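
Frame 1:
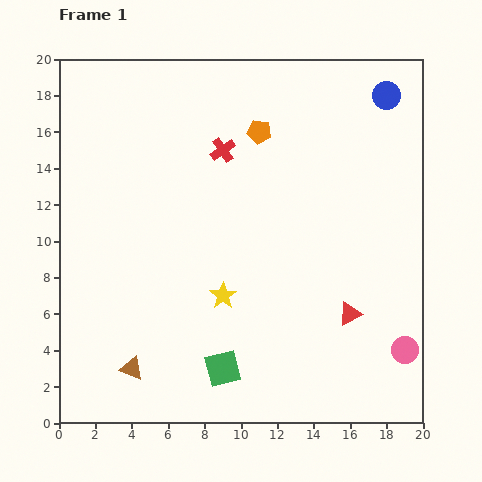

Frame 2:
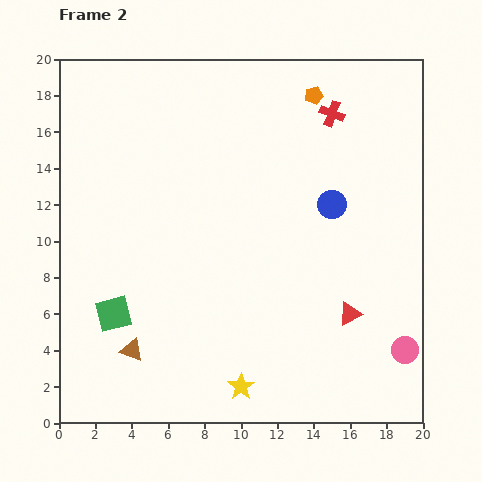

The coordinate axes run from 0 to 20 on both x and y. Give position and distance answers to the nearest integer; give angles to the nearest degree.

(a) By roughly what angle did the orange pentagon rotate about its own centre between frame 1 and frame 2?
23° counter-clockwise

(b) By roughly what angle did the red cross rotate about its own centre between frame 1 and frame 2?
36° counter-clockwise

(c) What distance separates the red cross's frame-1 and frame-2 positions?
6

The red cross moved from (9, 15) to (15, 17), a distance of √(6² + 2²) ≈ 6.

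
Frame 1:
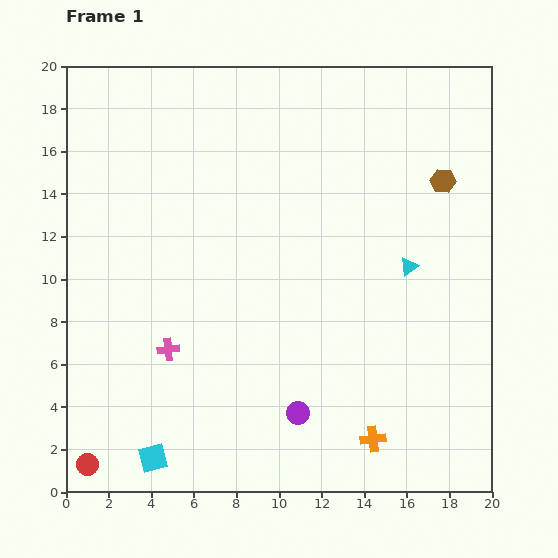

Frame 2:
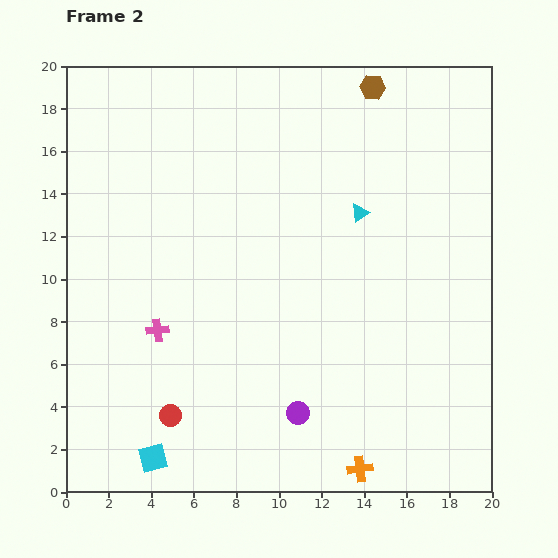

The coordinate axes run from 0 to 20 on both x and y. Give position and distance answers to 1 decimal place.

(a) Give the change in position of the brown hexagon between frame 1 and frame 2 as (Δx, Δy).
(-3.3, 4.4)

The brown hexagon was at (17.7, 14.6) in frame 1 and (14.4, 19.0) in frame 2.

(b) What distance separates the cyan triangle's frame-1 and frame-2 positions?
3.4

The cyan triangle moved from (16.1, 10.6) to (13.8, 13.1), a distance of √(2.3² + 2.5²) ≈ 3.4.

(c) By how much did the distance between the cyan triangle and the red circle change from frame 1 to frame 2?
-4.7

Distance in frame 1: 17.7. Distance in frame 2: 13.0.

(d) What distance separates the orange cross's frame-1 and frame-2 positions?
1.5

The orange cross moved from (14.4, 2.5) to (13.8, 1.1), a distance of √(0.6² + 1.4²) ≈ 1.5.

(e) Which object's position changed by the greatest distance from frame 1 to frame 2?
the brown hexagon

(moved 5.5; next 4.5)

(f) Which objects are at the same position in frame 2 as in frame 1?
the purple circle, the cyan square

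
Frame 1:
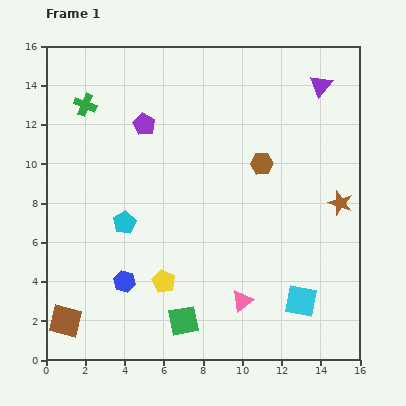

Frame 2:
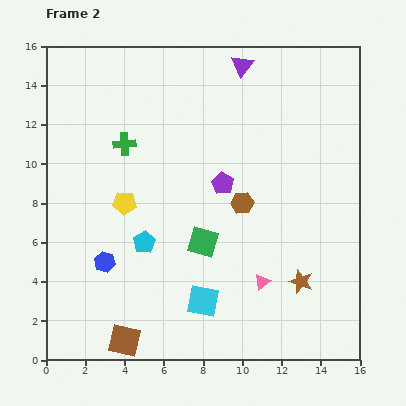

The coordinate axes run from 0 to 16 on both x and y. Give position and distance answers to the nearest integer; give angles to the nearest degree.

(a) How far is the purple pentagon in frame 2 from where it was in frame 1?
5

The purple pentagon moved from (5, 12) to (9, 9), a distance of √(4² + 3²) ≈ 5.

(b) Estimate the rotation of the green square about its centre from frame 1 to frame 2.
28° clockwise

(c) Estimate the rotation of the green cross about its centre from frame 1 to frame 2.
26° counter-clockwise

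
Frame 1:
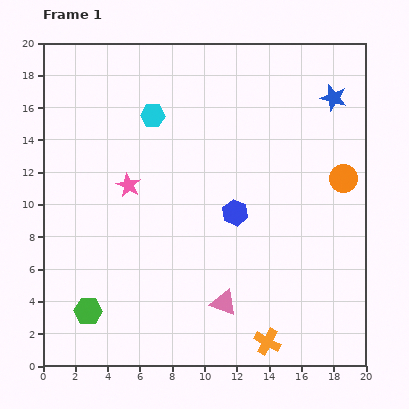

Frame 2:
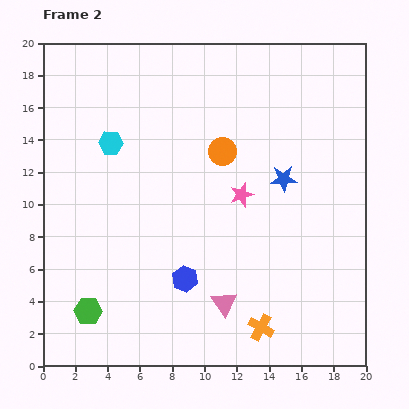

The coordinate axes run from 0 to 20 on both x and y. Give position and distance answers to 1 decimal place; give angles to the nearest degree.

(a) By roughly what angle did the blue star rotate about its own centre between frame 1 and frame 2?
18° counter-clockwise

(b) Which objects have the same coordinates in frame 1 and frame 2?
the pink triangle, the green hexagon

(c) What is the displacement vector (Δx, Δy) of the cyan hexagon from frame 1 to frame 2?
(-2.6, -1.7)

The cyan hexagon was at (6.8, 15.5) in frame 1 and (4.2, 13.8) in frame 2.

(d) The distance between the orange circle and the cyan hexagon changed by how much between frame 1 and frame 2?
-5.5

Distance in frame 1: 12.4. Distance in frame 2: 6.9.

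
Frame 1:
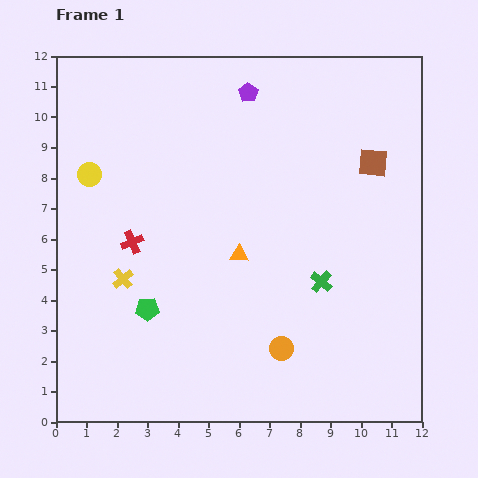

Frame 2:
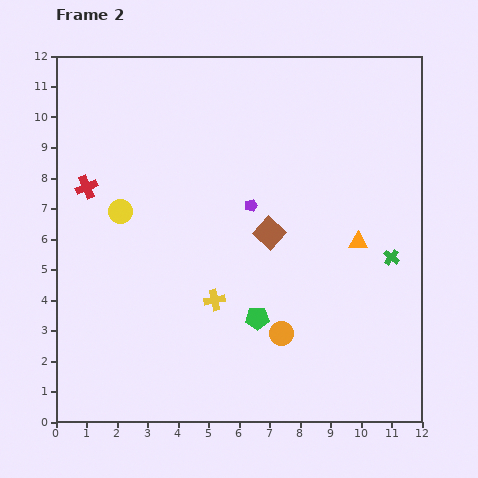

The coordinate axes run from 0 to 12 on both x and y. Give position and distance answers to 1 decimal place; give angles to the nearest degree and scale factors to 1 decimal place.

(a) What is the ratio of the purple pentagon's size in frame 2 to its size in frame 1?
0.6×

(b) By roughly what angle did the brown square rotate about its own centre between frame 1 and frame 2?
38° clockwise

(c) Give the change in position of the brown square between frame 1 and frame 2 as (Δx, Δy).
(-3.4, -2.3)

The brown square was at (10.4, 8.5) in frame 1 and (7.0, 6.2) in frame 2.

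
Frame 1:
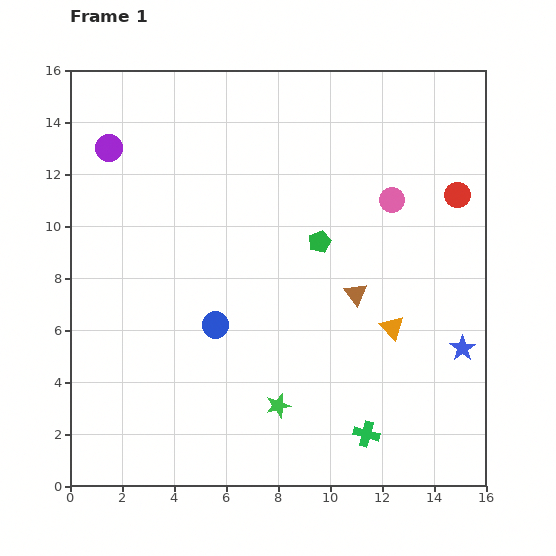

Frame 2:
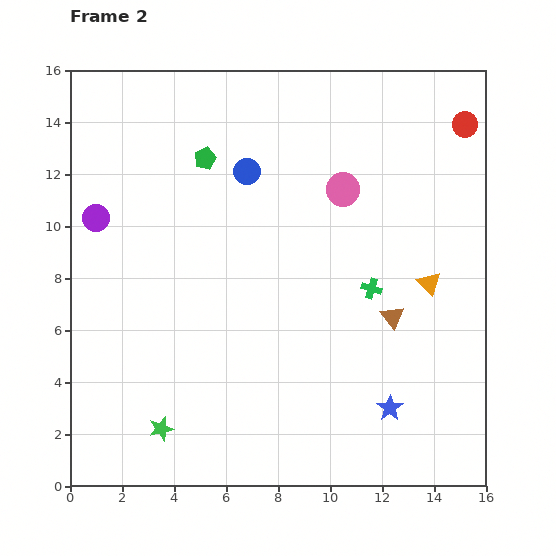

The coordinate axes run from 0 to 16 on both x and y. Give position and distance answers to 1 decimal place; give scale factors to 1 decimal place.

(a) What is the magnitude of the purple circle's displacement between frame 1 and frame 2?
2.7

The purple circle moved from (1.5, 13.0) to (1.0, 10.3), a distance of √(0.5² + 2.7²) ≈ 2.7.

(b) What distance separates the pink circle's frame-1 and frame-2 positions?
1.9

The pink circle moved from (12.4, 11.0) to (10.5, 11.4), a distance of √(1.9² + 0.4²) ≈ 1.9.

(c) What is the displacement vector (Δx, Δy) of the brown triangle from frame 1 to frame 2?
(1.4, -0.9)

The brown triangle was at (11.0, 7.4) in frame 1 and (12.4, 6.5) in frame 2.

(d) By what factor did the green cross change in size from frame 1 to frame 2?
0.8×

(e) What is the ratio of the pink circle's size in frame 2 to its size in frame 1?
1.4×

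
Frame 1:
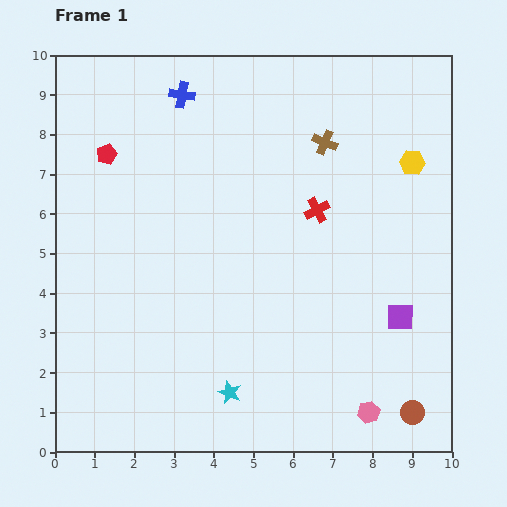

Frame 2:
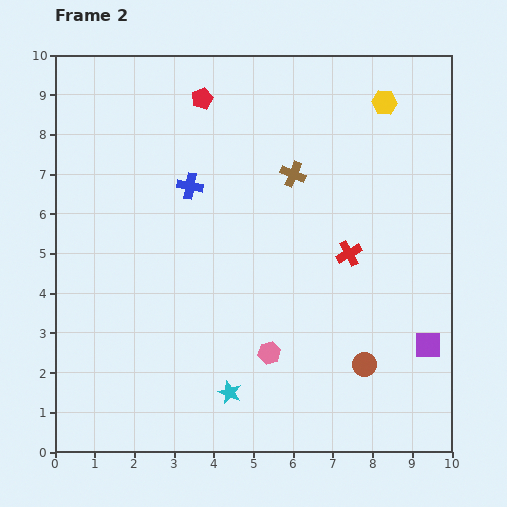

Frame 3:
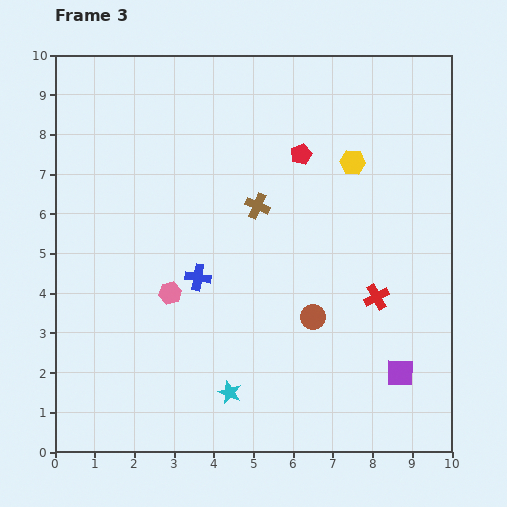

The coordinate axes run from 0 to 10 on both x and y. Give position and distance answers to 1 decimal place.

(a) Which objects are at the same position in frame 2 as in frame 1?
the cyan star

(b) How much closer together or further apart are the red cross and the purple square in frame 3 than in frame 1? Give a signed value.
-1.4

Distance in frame 1: 3.4. Distance in frame 3: 2.0.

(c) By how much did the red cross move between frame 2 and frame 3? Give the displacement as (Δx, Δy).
(0.7, -1.1)

The red cross was at (7.4, 5.0) in frame 2 and (8.1, 3.9) in frame 3.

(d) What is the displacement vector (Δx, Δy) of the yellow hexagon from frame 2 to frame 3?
(-0.8, -1.5)

The yellow hexagon was at (8.3, 8.8) in frame 2 and (7.5, 7.3) in frame 3.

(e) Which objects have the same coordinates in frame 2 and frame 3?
the cyan star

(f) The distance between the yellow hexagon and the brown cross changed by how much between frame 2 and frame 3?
-0.3

Distance in frame 2: 2.9. Distance in frame 3: 2.6.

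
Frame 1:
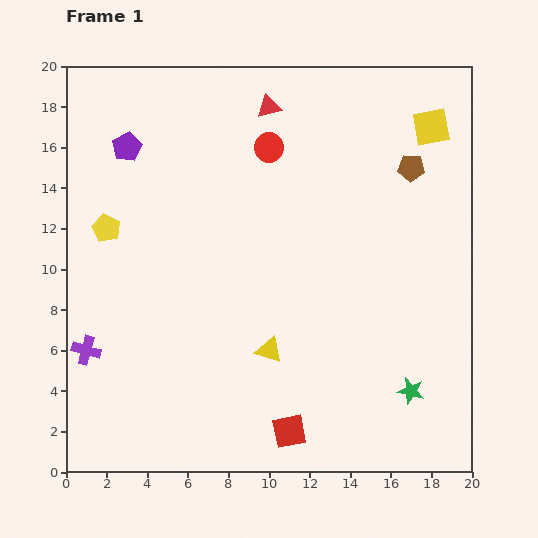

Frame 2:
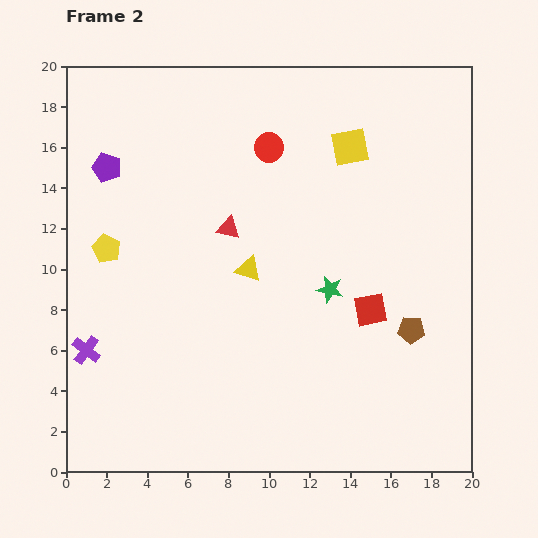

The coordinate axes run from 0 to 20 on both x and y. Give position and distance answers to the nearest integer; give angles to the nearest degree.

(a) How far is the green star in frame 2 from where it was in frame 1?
6

The green star moved from (17, 4) to (13, 9), a distance of √(4² + 5²) ≈ 6.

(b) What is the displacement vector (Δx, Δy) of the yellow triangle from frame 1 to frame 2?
(-1, 4)

The yellow triangle was at (10, 6) in frame 1 and (9, 10) in frame 2.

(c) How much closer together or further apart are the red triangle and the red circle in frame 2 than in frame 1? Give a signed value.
+2

Distance in frame 1: 2. Distance in frame 2: 4.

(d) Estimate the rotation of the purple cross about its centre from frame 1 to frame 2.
21° clockwise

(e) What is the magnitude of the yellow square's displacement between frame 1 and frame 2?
4

The yellow square moved from (18, 17) to (14, 16), a distance of √(4² + 1²) ≈ 4.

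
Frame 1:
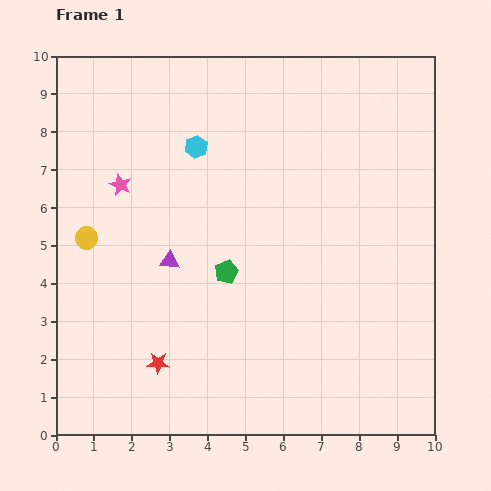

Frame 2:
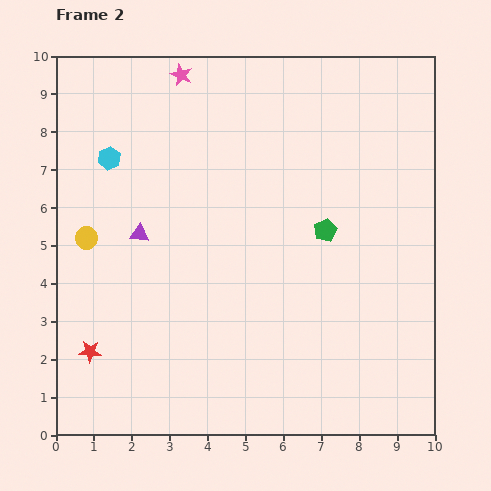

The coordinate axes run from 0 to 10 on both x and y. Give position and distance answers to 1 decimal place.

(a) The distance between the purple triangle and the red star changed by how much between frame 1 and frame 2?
+0.7

Distance in frame 1: 2.7. Distance in frame 2: 3.4.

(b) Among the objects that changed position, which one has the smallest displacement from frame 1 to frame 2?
the purple triangle

(moved 1.1)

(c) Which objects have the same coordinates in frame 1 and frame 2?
the yellow circle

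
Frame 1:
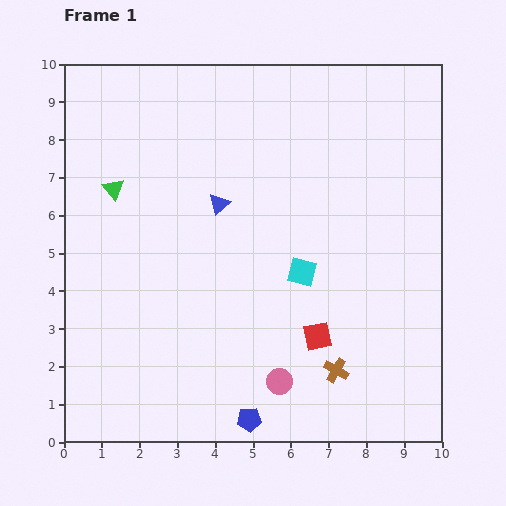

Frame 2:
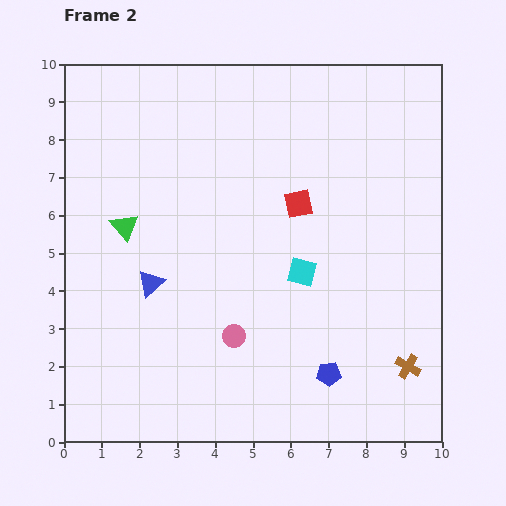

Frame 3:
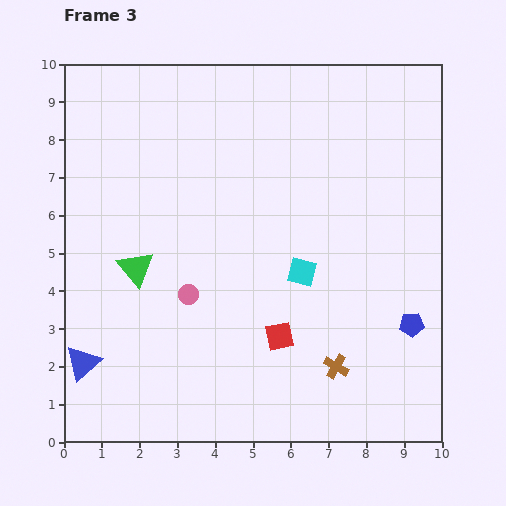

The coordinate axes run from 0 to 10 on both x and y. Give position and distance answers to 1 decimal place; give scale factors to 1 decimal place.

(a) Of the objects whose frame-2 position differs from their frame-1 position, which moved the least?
the green triangle

(moved 1.0)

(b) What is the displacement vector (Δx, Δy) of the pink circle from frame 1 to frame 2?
(-1.2, 1.2)

The pink circle was at (5.7, 1.6) in frame 1 and (4.5, 2.8) in frame 2.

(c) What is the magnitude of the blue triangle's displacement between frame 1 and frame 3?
5.5

The blue triangle moved from (4.1, 6.3) to (0.5, 2.1), a distance of √(3.6² + 4.2²) ≈ 5.5.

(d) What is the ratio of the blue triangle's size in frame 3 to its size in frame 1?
1.7×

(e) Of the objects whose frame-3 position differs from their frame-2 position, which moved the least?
the green triangle

(moved 1.1)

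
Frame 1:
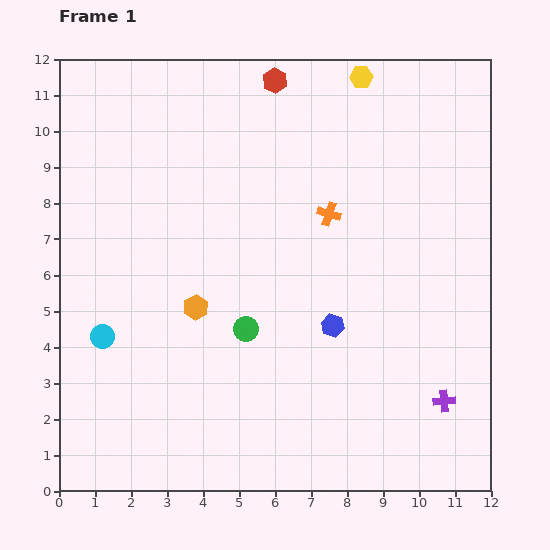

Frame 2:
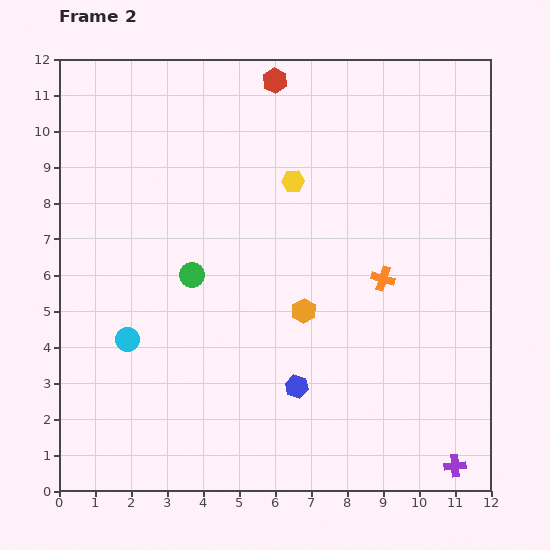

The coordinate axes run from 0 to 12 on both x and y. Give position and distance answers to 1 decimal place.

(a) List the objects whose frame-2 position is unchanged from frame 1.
the red hexagon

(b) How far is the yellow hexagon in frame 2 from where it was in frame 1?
3.5

The yellow hexagon moved from (8.4, 11.5) to (6.5, 8.6), a distance of √(1.9² + 2.9²) ≈ 3.5.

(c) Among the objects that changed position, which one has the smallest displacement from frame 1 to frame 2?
the cyan circle

(moved 0.7)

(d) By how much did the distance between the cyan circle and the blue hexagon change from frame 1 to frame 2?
-1.5

Distance in frame 1: 6.4. Distance in frame 2: 4.9.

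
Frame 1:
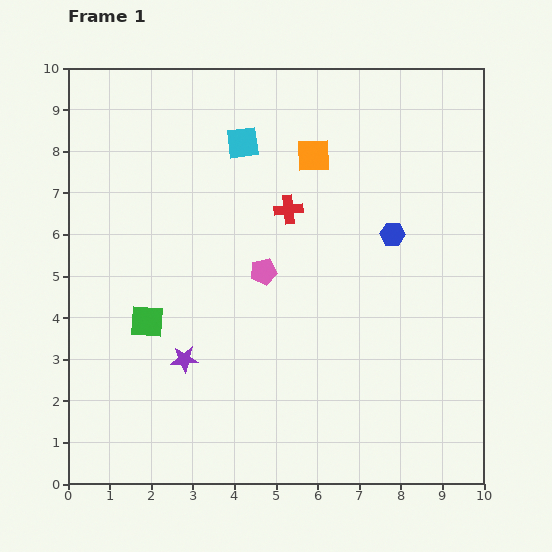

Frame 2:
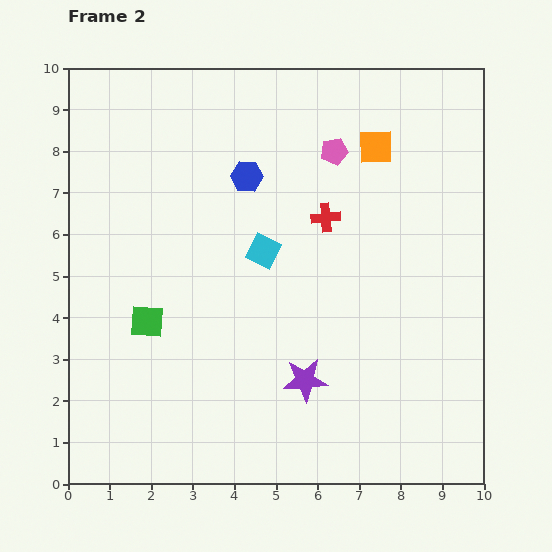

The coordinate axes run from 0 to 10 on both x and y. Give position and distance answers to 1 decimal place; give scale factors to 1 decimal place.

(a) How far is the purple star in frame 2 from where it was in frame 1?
2.9

The purple star moved from (2.8, 3.0) to (5.7, 2.5), a distance of √(2.9² + 0.5²) ≈ 2.9.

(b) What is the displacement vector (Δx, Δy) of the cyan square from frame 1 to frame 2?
(0.5, -2.6)

The cyan square was at (4.2, 8.2) in frame 1 and (4.7, 5.6) in frame 2.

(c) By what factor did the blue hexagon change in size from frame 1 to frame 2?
1.3×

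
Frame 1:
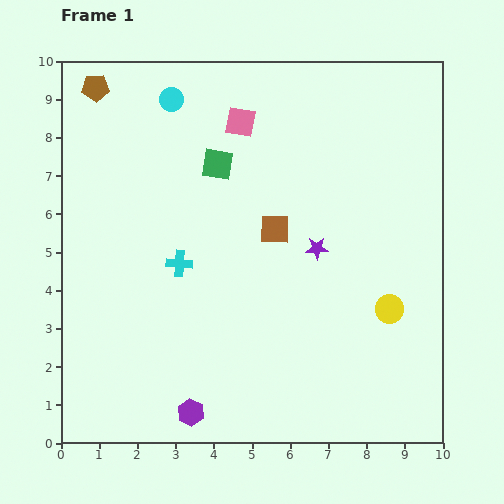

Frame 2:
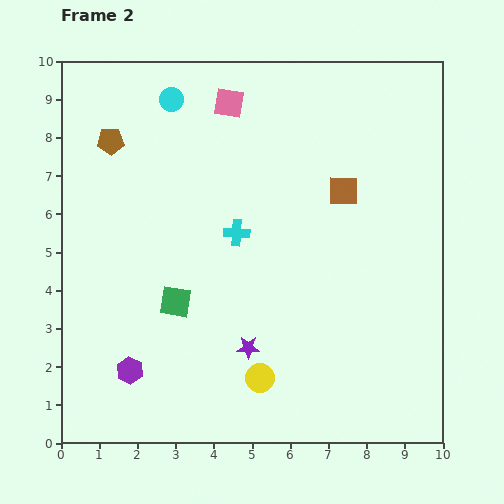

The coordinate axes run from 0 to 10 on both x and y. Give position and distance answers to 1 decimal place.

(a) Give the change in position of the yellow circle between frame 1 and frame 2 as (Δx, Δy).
(-3.4, -1.8)

The yellow circle was at (8.6, 3.5) in frame 1 and (5.2, 1.7) in frame 2.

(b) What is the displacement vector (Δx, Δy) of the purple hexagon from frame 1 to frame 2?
(-1.6, 1.1)

The purple hexagon was at (3.4, 0.8) in frame 1 and (1.8, 1.9) in frame 2.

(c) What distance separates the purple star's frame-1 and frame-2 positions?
3.2

The purple star moved from (6.7, 5.1) to (4.9, 2.5), a distance of √(1.8² + 2.6²) ≈ 3.2.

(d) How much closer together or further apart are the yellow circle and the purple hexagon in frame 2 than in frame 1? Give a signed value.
-2.5

Distance in frame 1: 5.9. Distance in frame 2: 3.4.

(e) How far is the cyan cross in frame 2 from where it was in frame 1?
1.7

The cyan cross moved from (3.1, 4.7) to (4.6, 5.5), a distance of √(1.5² + 0.8²) ≈ 1.7.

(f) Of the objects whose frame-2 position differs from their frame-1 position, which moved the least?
the pink square

(moved 0.6)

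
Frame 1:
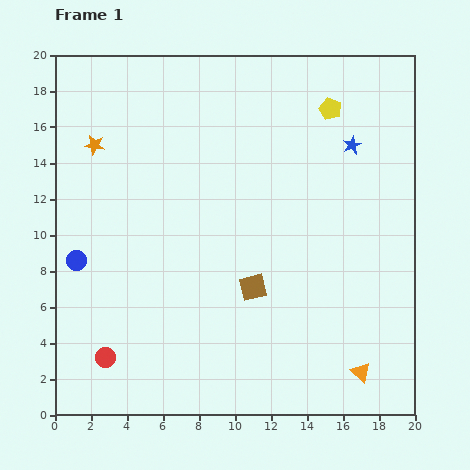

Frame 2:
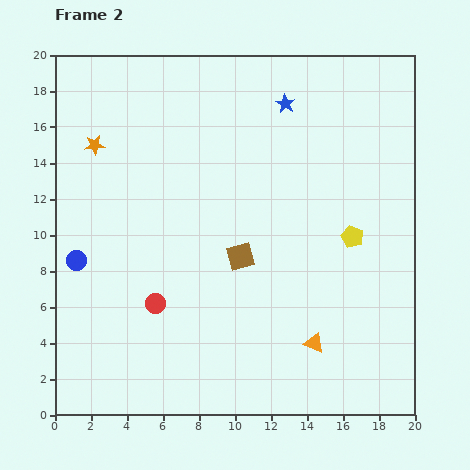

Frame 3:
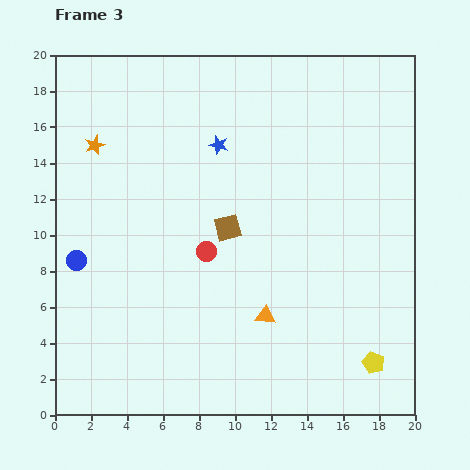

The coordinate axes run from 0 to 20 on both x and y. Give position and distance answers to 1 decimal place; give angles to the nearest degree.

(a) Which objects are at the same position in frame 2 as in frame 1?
the orange star, the blue circle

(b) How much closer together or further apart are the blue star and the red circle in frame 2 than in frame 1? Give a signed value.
-4.9

Distance in frame 1: 18.1. Distance in frame 2: 13.2.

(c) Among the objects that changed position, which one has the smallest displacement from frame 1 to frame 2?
the brown square

(moved 1.8)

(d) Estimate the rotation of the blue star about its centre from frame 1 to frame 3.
31° counter-clockwise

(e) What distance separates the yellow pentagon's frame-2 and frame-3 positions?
7.1

The yellow pentagon moved from (16.5, 9.9) to (17.7, 2.9), a distance of √(1.2² + 7.0²) ≈ 7.1.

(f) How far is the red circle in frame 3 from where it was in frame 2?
4.0

The red circle moved from (5.6, 6.2) to (8.4, 9.1), a distance of √(2.8² + 2.9²) ≈ 4.0.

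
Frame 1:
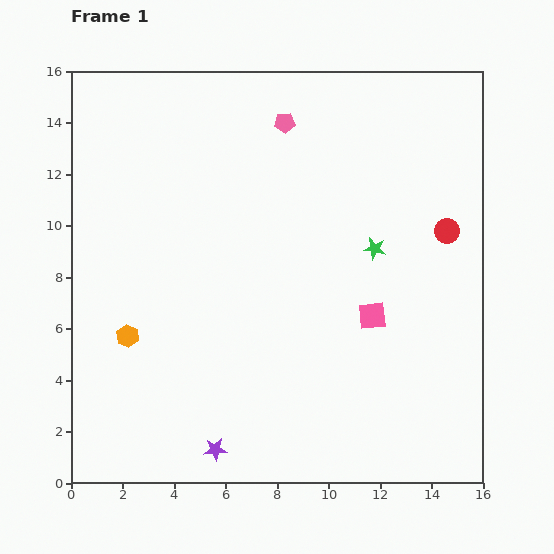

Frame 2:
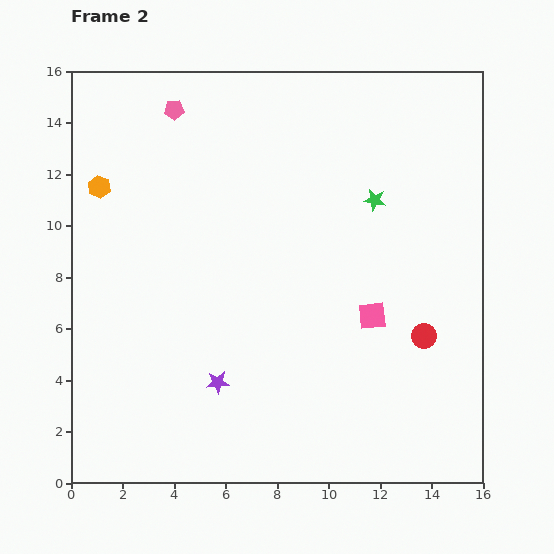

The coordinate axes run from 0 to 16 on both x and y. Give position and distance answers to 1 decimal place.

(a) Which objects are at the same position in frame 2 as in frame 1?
the pink square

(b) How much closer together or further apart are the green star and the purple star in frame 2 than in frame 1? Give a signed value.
-0.6

Distance in frame 1: 10.0. Distance in frame 2: 9.4.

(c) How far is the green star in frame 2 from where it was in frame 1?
1.9

The green star moved from (11.8, 9.1) to (11.8, 11.0), a distance of √(0.0² + 1.9²) ≈ 1.9.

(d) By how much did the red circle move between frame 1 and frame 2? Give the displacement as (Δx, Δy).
(-0.9, -4.1)

The red circle was at (14.6, 9.8) in frame 1 and (13.7, 5.7) in frame 2.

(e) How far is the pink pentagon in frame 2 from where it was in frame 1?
4.3

The pink pentagon moved from (8.3, 14.0) to (4.0, 14.5), a distance of √(4.3² + 0.5²) ≈ 4.3.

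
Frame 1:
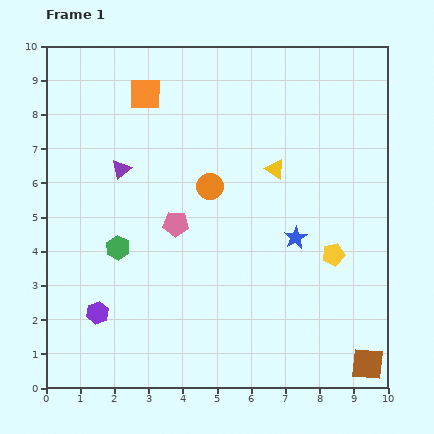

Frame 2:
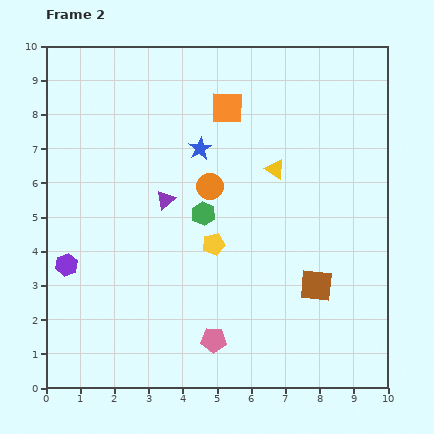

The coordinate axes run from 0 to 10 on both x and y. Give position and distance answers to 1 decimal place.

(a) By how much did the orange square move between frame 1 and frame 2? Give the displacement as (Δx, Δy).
(2.4, -0.4)

The orange square was at (2.9, 8.6) in frame 1 and (5.3, 8.2) in frame 2.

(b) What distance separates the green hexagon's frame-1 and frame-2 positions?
2.7

The green hexagon moved from (2.1, 4.1) to (4.6, 5.1), a distance of √(2.5² + 1.0²) ≈ 2.7.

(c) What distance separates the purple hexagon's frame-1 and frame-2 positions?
1.7

The purple hexagon moved from (1.5, 2.2) to (0.6, 3.6), a distance of √(0.9² + 1.4²) ≈ 1.7.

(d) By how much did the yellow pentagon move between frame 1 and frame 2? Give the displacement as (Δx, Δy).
(-3.5, 0.3)

The yellow pentagon was at (8.4, 3.9) in frame 1 and (4.9, 4.2) in frame 2.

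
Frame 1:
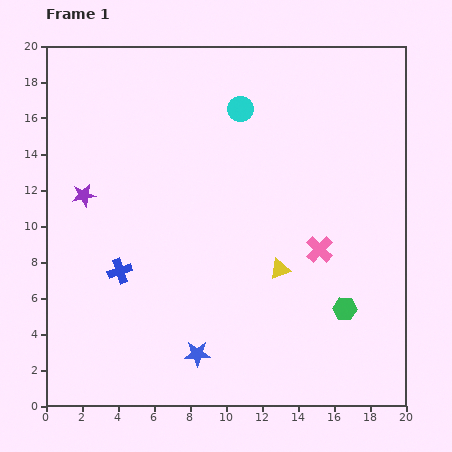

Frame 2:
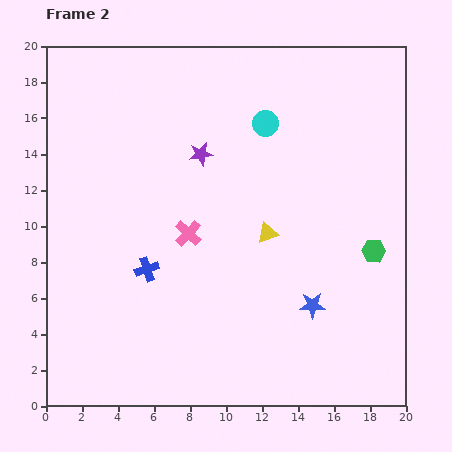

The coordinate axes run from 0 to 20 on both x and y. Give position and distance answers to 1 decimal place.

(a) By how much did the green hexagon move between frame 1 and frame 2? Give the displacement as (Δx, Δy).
(1.6, 3.2)

The green hexagon was at (16.6, 5.4) in frame 1 and (18.2, 8.6) in frame 2.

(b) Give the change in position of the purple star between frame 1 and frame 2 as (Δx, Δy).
(6.5, 2.3)

The purple star was at (2.1, 11.7) in frame 1 and (8.6, 14.0) in frame 2.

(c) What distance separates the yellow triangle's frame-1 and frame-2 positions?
2.1

The yellow triangle moved from (13.0, 7.6) to (12.3, 9.6), a distance of √(0.7² + 2.0²) ≈ 2.1.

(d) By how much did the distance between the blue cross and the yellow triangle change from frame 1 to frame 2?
-1.9

Distance in frame 1: 8.9. Distance in frame 2: 7.0.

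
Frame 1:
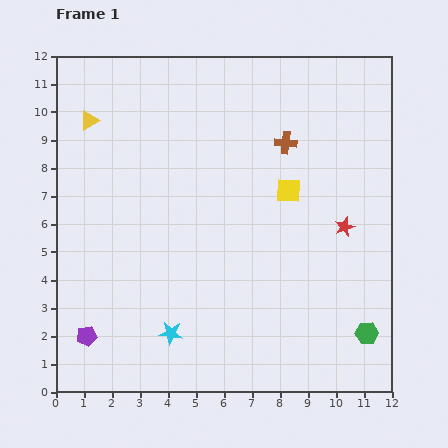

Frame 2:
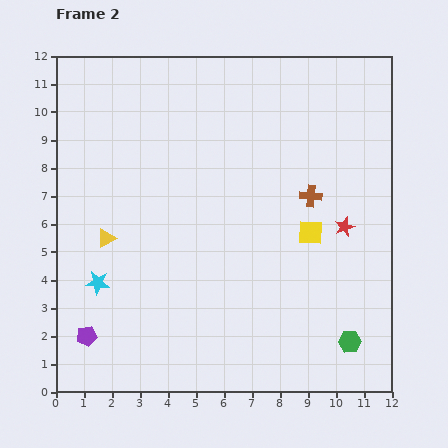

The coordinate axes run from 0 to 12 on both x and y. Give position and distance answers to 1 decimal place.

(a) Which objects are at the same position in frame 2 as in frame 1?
the red star, the purple pentagon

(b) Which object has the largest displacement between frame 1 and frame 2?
the yellow triangle

(moved 4.2; next 3.2)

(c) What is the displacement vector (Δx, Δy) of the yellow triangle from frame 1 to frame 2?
(0.6, -4.2)

The yellow triangle was at (1.2, 9.7) in frame 1 and (1.8, 5.5) in frame 2.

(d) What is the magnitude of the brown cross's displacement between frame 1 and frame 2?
2.1

The brown cross moved from (8.2, 8.9) to (9.1, 7.0), a distance of √(0.9² + 1.9²) ≈ 2.1.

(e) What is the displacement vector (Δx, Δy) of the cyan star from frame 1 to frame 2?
(-2.6, 1.8)

The cyan star was at (4.1, 2.1) in frame 1 and (1.5, 3.9) in frame 2.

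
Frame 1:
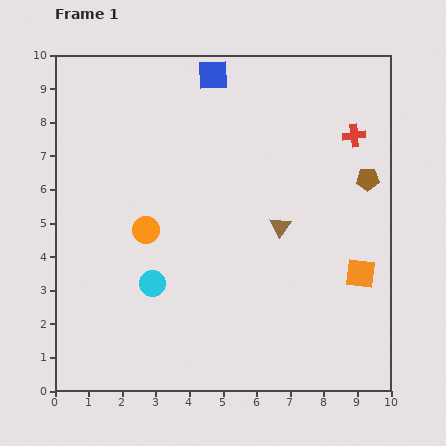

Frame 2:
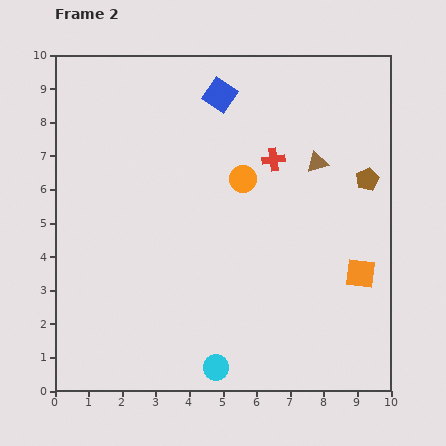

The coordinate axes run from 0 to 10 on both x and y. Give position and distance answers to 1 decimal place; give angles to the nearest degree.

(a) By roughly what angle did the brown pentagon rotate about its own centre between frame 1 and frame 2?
25° counter-clockwise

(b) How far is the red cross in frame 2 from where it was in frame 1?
2.5

The red cross moved from (8.9, 7.6) to (6.5, 6.9), a distance of √(2.4² + 0.7²) ≈ 2.5.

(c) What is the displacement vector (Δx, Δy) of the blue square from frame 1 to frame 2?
(0.2, -0.6)

The blue square was at (4.7, 9.4) in frame 1 and (4.9, 8.8) in frame 2.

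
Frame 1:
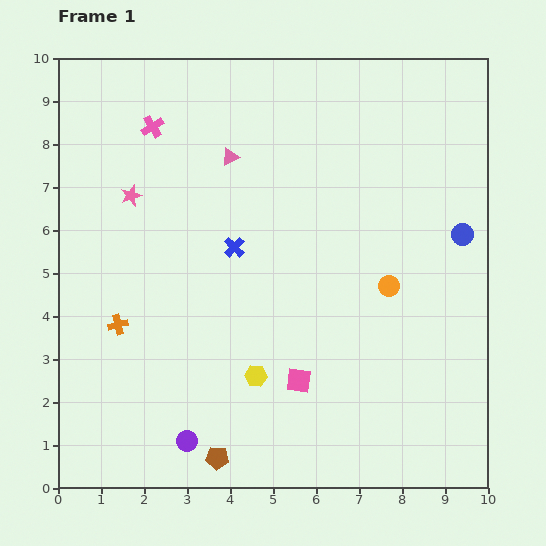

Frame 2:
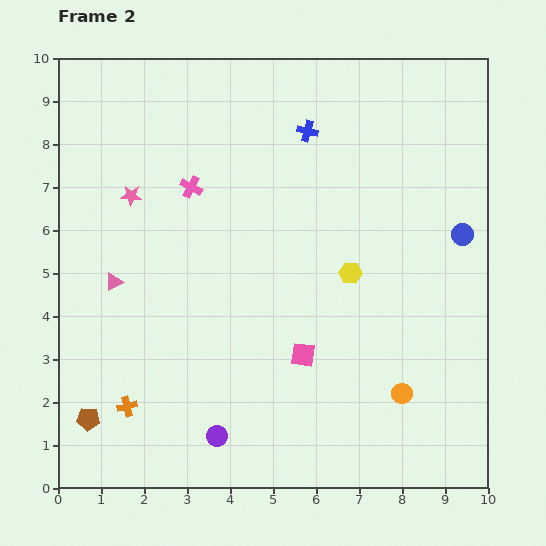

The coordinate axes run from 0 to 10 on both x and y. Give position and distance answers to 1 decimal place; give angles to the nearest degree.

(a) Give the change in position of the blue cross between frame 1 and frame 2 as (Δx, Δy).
(1.7, 2.7)

The blue cross was at (4.1, 5.6) in frame 1 and (5.8, 8.3) in frame 2.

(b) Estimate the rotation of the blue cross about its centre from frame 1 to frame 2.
30° counter-clockwise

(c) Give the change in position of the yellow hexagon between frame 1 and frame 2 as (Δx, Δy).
(2.2, 2.4)

The yellow hexagon was at (4.6, 2.6) in frame 1 and (6.8, 5.0) in frame 2.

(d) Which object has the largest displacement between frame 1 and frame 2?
the pink triangle

(moved 4.0; next 3.3)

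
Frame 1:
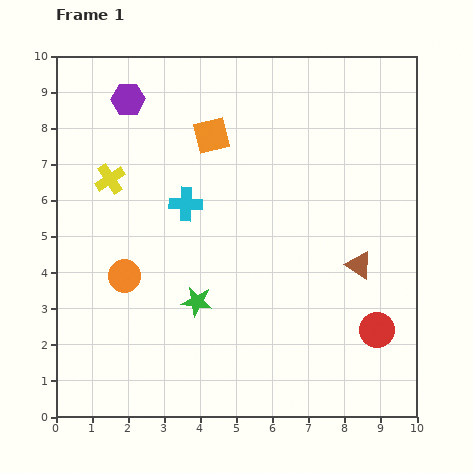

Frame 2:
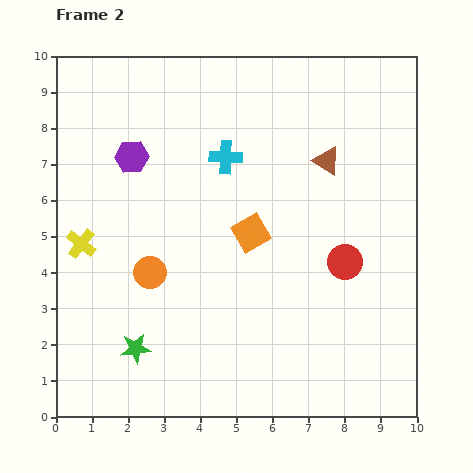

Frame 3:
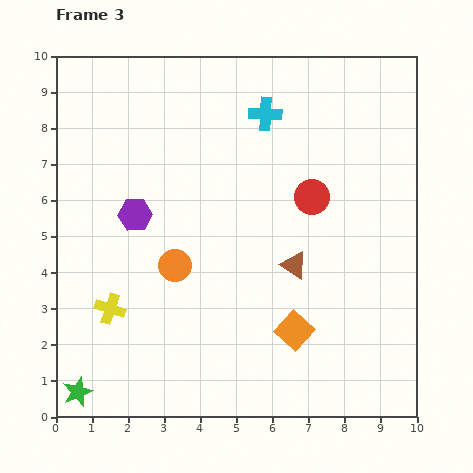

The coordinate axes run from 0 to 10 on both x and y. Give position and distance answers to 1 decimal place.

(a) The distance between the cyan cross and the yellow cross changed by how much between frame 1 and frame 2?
+2.5

Distance in frame 1: 2.2. Distance in frame 2: 4.7.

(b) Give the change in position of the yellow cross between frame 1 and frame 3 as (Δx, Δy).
(0.0, -3.6)

The yellow cross was at (1.5, 6.6) in frame 1 and (1.5, 3.0) in frame 3.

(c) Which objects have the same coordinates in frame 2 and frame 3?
none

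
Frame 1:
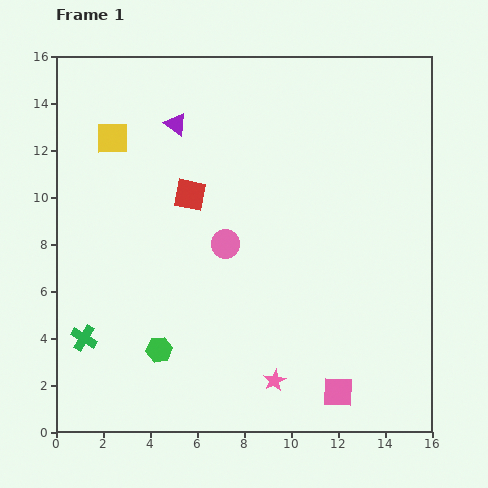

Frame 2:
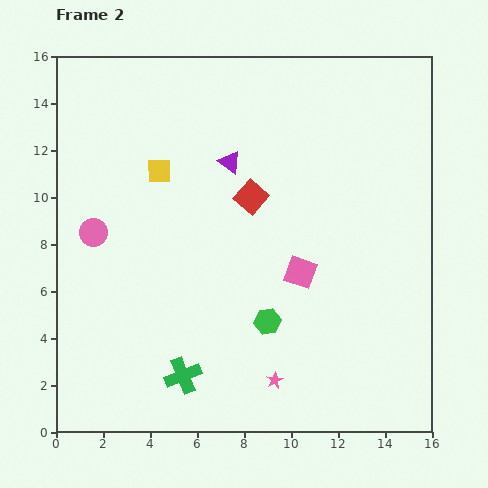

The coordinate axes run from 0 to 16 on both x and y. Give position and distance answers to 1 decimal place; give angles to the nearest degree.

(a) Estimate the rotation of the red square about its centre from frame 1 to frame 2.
31° clockwise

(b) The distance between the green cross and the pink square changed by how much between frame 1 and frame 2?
-4.3

Distance in frame 1: 11.0. Distance in frame 2: 6.7.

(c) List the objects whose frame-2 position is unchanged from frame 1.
the pink star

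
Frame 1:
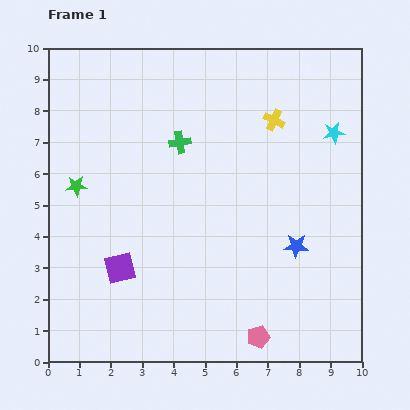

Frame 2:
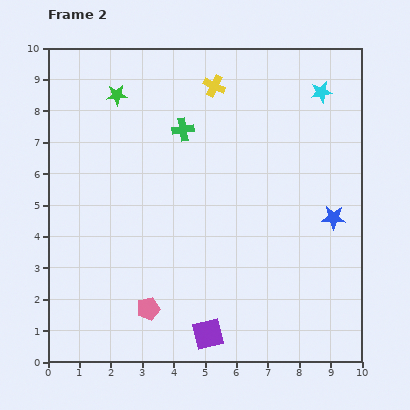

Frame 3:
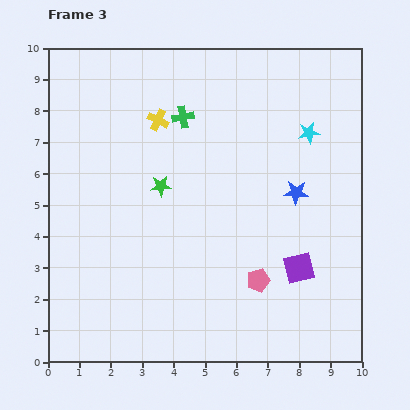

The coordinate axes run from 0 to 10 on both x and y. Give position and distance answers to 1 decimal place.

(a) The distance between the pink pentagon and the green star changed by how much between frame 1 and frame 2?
-0.6

Distance in frame 1: 7.5. Distance in frame 2: 6.9.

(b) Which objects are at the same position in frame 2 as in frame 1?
none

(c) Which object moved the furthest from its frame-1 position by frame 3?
the purple square

(moved 5.7; next 3.7)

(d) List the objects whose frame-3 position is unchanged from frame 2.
none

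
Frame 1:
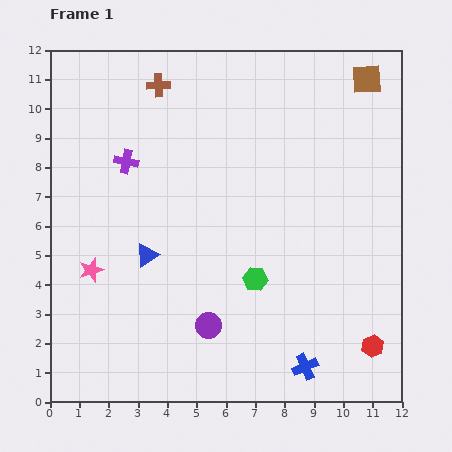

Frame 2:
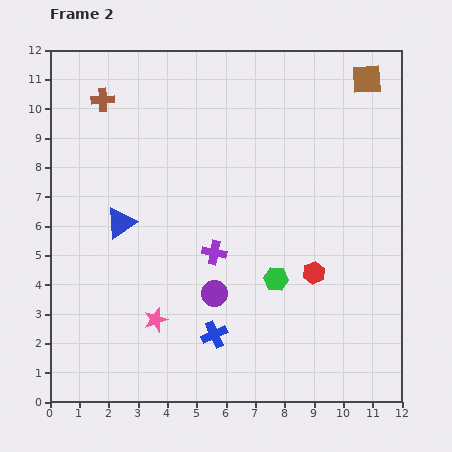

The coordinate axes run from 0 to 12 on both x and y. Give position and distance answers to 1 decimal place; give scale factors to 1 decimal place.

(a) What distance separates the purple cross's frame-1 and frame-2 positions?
4.3

The purple cross moved from (2.6, 8.2) to (5.6, 5.1), a distance of √(3.0² + 3.1²) ≈ 4.3.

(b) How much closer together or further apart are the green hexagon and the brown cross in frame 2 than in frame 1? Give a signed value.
+1.1

Distance in frame 1: 7.4. Distance in frame 2: 8.5.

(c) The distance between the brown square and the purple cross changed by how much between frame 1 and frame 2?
-0.8

Distance in frame 1: 8.7. Distance in frame 2: 7.9.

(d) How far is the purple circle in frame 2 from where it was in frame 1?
1.1

The purple circle moved from (5.4, 2.6) to (5.6, 3.7), a distance of √(0.2² + 1.1²) ≈ 1.1.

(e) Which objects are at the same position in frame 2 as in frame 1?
the brown square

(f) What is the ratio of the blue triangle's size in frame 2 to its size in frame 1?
1.3×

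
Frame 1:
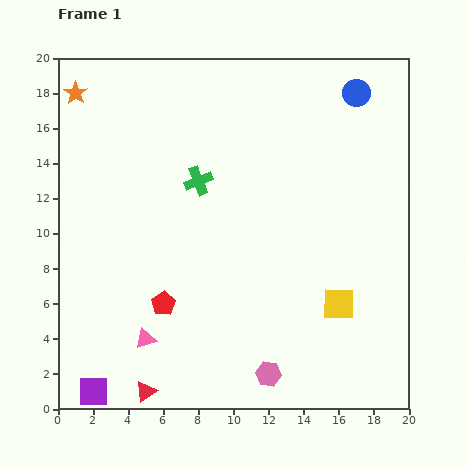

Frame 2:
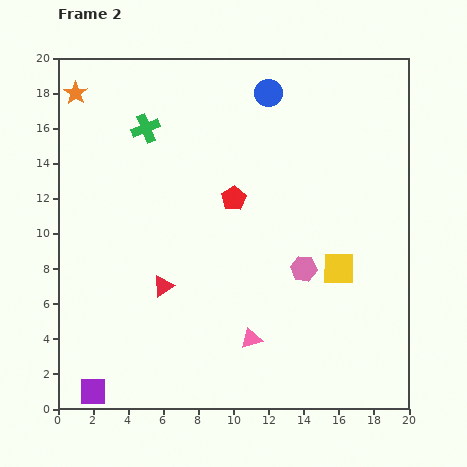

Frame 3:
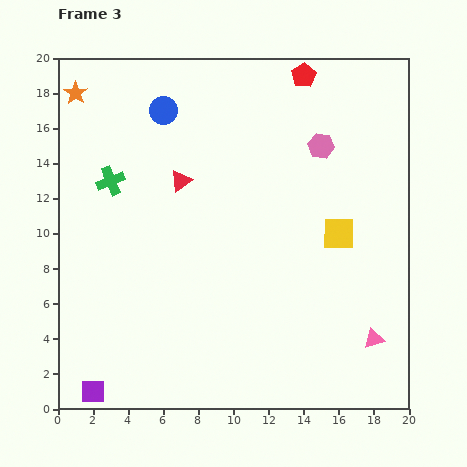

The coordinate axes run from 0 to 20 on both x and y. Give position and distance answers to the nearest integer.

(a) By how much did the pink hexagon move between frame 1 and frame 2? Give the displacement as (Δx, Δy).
(2, 6)

The pink hexagon was at (12, 2) in frame 1 and (14, 8) in frame 2.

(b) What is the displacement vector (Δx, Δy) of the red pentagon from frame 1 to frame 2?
(4, 6)

The red pentagon was at (6, 6) in frame 1 and (10, 12) in frame 2.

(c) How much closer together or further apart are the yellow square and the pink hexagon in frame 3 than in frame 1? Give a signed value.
-1

Distance in frame 1: 6. Distance in frame 3: 5.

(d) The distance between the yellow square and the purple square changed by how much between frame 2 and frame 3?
+1

Distance in frame 2: 16. Distance in frame 3: 17.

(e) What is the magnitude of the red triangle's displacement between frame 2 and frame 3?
6

The red triangle moved from (6, 7) to (7, 13), a distance of √(1² + 6²) ≈ 6.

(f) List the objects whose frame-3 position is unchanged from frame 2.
the purple square, the orange star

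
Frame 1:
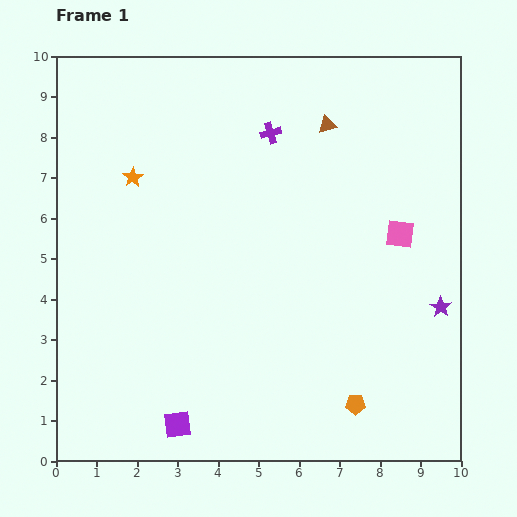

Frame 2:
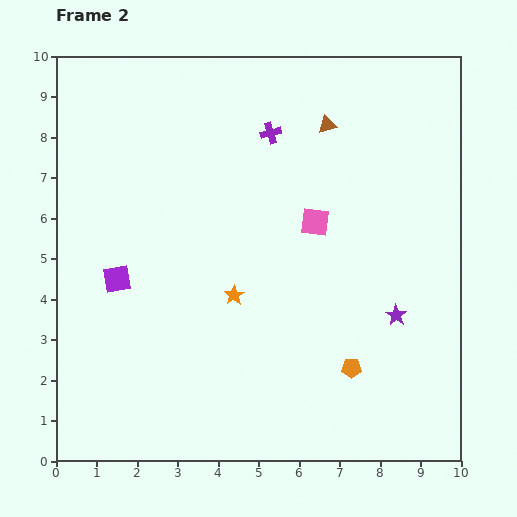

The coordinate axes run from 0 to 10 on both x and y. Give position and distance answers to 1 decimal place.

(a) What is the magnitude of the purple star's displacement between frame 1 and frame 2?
1.1

The purple star moved from (9.5, 3.8) to (8.4, 3.6), a distance of √(1.1² + 0.2²) ≈ 1.1.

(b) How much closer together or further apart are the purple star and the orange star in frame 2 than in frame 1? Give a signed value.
-4.2

Distance in frame 1: 8.2. Distance in frame 2: 4.0.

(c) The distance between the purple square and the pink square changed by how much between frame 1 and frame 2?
-2.1

Distance in frame 1: 7.2. Distance in frame 2: 5.1.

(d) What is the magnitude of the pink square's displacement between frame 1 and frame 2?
2.1

The pink square moved from (8.5, 5.6) to (6.4, 5.9), a distance of √(2.1² + 0.3²) ≈ 2.1.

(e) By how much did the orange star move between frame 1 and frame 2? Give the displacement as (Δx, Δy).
(2.5, -2.9)

The orange star was at (1.9, 7.0) in frame 1 and (4.4, 4.1) in frame 2.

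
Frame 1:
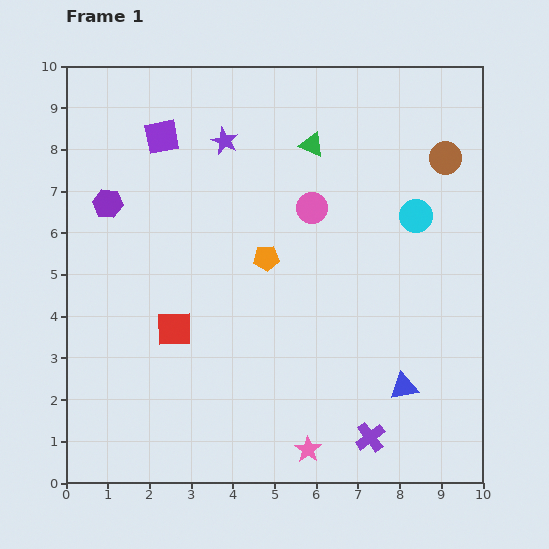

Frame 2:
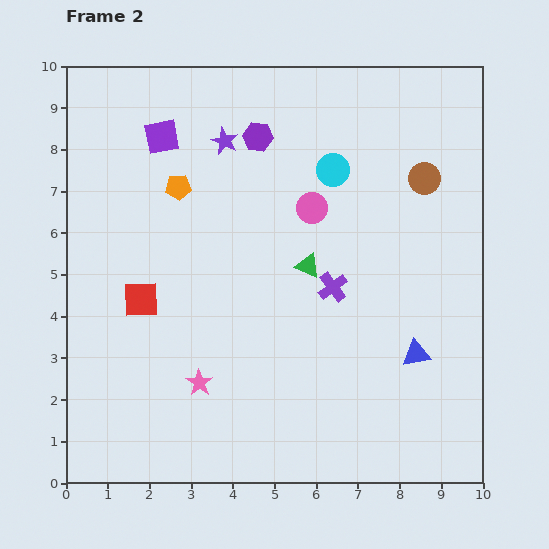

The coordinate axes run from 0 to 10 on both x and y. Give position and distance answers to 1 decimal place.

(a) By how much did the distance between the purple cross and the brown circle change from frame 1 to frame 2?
-3.5

Distance in frame 1: 6.9. Distance in frame 2: 3.4.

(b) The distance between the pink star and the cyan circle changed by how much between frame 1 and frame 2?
-0.2

Distance in frame 1: 6.2. Distance in frame 2: 6.0.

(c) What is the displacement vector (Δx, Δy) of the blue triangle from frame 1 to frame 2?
(0.3, 0.8)

The blue triangle was at (8.1, 2.3) in frame 1 and (8.4, 3.1) in frame 2.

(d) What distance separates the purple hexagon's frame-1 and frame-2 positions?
3.9

The purple hexagon moved from (1.0, 6.7) to (4.6, 8.3), a distance of √(3.6² + 1.6²) ≈ 3.9.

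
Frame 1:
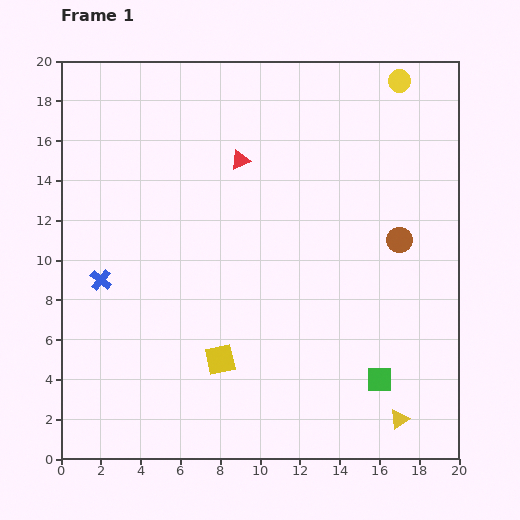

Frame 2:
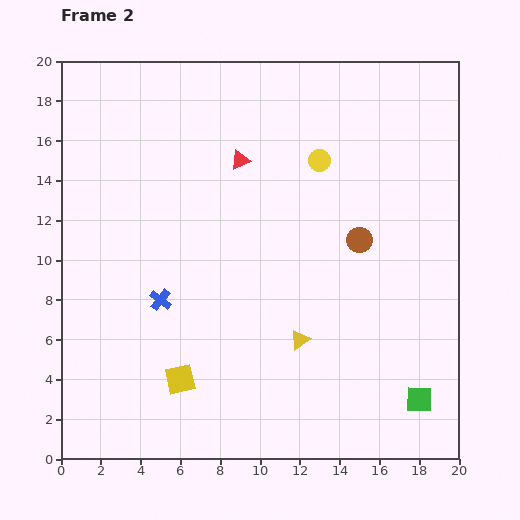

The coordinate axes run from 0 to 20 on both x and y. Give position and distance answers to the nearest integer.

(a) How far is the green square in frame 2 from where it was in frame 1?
2

The green square moved from (16, 4) to (18, 3), a distance of √(2² + 1²) ≈ 2.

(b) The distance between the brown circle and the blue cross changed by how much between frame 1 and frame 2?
-5

Distance in frame 1: 15. Distance in frame 2: 10.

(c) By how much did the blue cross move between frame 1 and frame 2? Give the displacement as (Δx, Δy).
(3, -1)

The blue cross was at (2, 9) in frame 1 and (5, 8) in frame 2.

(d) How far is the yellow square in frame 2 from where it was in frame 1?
2

The yellow square moved from (8, 5) to (6, 4), a distance of √(2² + 1²) ≈ 2.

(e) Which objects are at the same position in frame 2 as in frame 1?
the red triangle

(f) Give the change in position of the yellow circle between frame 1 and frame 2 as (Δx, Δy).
(-4, -4)

The yellow circle was at (17, 19) in frame 1 and (13, 15) in frame 2.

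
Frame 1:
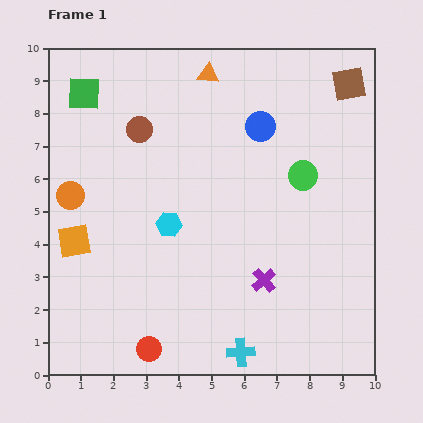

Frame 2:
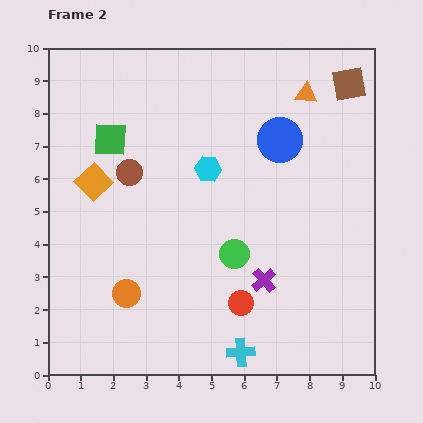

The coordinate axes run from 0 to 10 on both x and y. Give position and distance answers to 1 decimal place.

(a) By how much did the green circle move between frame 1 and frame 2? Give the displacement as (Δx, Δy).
(-2.1, -2.4)

The green circle was at (7.8, 6.1) in frame 1 and (5.7, 3.7) in frame 2.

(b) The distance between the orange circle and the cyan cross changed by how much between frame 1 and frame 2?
-3.2

Distance in frame 1: 7.1. Distance in frame 2: 3.9.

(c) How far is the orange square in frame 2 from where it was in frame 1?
1.9

The orange square moved from (0.8, 4.1) to (1.4, 5.9), a distance of √(0.6² + 1.8²) ≈ 1.9.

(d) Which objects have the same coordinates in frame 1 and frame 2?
the cyan cross, the brown square, the purple cross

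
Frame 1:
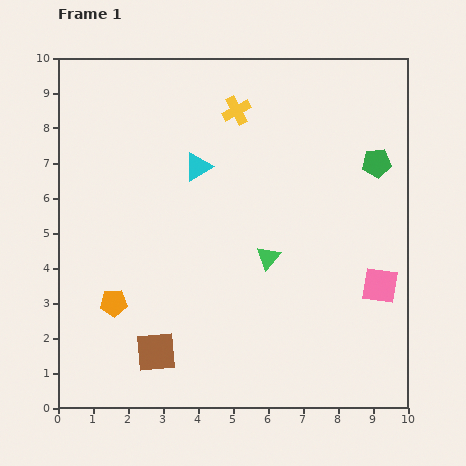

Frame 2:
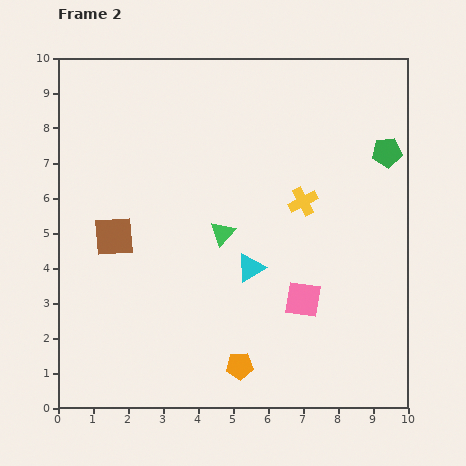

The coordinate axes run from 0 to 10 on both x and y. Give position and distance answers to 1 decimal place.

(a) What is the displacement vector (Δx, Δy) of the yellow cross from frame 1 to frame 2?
(1.9, -2.6)

The yellow cross was at (5.1, 8.5) in frame 1 and (7.0, 5.9) in frame 2.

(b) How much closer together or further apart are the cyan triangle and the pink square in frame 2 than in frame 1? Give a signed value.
-4.5

Distance in frame 1: 6.2. Distance in frame 2: 1.7.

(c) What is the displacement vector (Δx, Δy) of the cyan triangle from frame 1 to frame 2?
(1.5, -2.9)

The cyan triangle was at (4.0, 6.9) in frame 1 and (5.5, 4.0) in frame 2.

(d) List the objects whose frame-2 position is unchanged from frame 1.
none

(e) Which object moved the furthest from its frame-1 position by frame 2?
the orange pentagon

(moved 4.0; next 3.5)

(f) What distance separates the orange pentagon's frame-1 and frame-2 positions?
4.0

The orange pentagon moved from (1.6, 3.0) to (5.2, 1.2), a distance of √(3.6² + 1.8²) ≈ 4.0.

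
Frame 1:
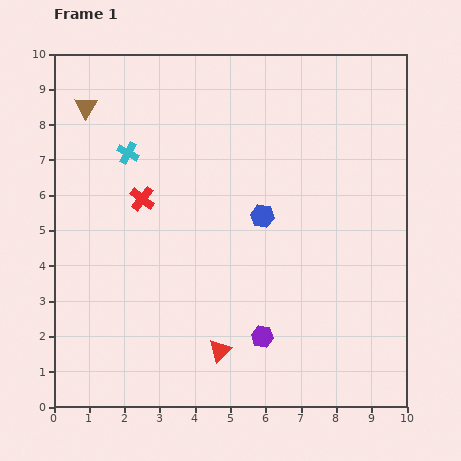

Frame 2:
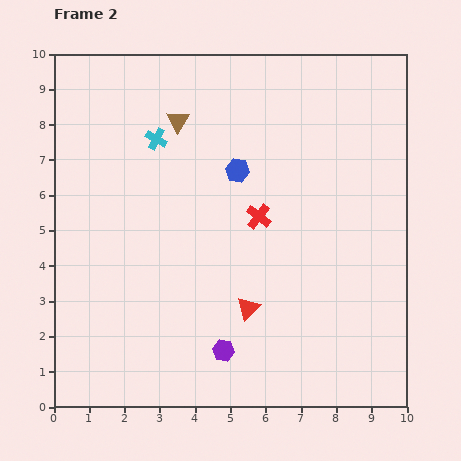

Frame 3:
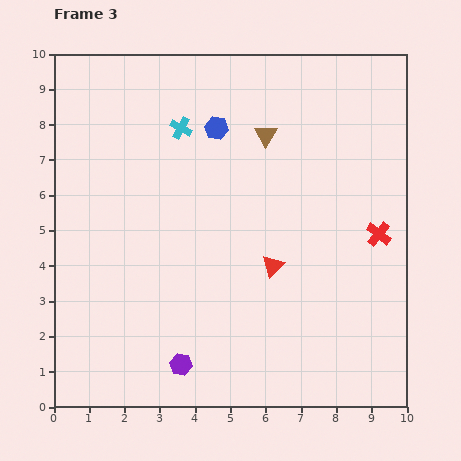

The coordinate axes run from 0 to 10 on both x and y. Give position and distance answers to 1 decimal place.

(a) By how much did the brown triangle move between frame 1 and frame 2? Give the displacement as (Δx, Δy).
(2.6, -0.4)

The brown triangle was at (0.9, 8.5) in frame 1 and (3.5, 8.1) in frame 2.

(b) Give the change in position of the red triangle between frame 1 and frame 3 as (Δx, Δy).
(1.5, 2.4)

The red triangle was at (4.7, 1.6) in frame 1 and (6.2, 4.0) in frame 3.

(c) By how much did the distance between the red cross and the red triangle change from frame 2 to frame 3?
+0.5

Distance in frame 2: 2.6. Distance in frame 3: 3.1.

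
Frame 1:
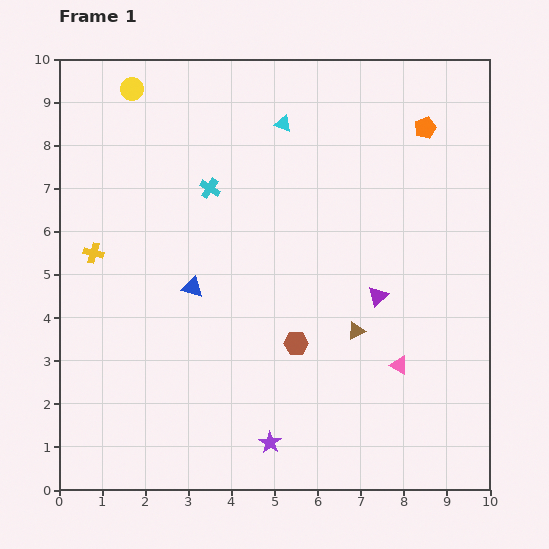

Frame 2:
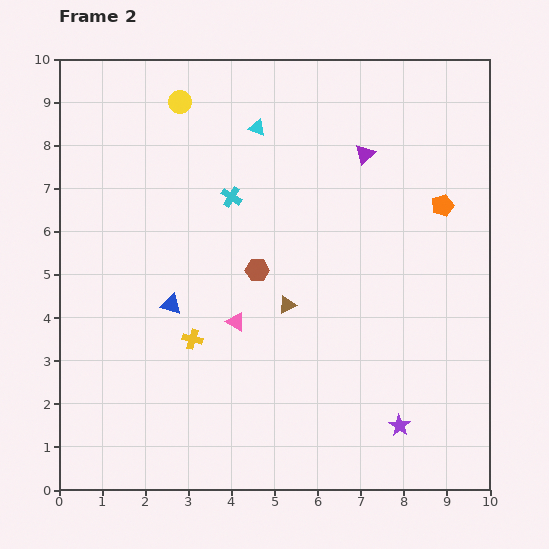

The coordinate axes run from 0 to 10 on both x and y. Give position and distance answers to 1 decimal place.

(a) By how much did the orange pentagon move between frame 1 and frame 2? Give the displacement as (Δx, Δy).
(0.4, -1.8)

The orange pentagon was at (8.5, 8.4) in frame 1 and (8.9, 6.6) in frame 2.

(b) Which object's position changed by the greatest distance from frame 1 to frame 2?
the pink triangle

(moved 3.9; next 3.3)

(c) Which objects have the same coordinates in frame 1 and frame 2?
none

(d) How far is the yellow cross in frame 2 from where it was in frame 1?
3.0

The yellow cross moved from (0.8, 5.5) to (3.1, 3.5), a distance of √(2.3² + 2.0²) ≈ 3.0.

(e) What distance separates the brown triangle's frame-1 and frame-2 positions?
1.7

The brown triangle moved from (6.9, 3.7) to (5.3, 4.3), a distance of √(1.6² + 0.6²) ≈ 1.7.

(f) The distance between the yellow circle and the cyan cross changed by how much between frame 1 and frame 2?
-0.4

Distance in frame 1: 2.9. Distance in frame 2: 2.5.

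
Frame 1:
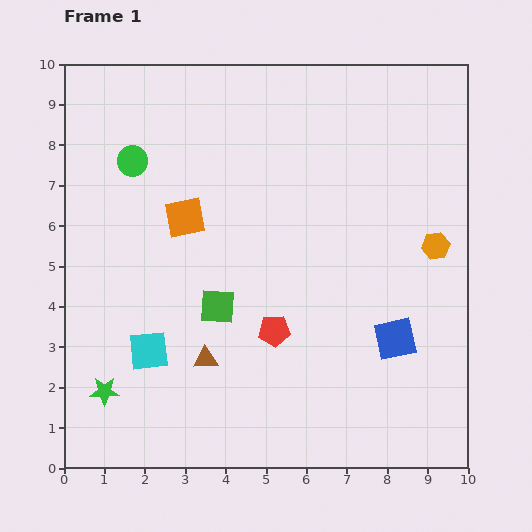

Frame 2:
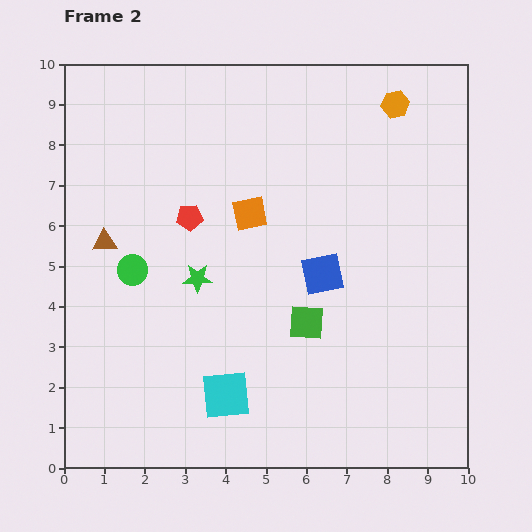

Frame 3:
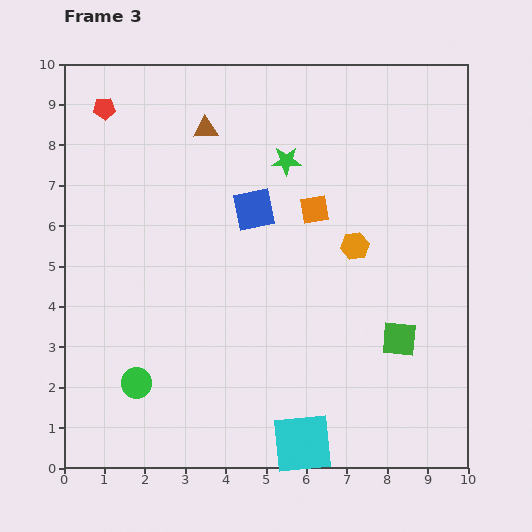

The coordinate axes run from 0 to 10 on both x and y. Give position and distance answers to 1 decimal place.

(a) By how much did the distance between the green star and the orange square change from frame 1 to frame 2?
-2.6

Distance in frame 1: 4.7. Distance in frame 2: 2.1.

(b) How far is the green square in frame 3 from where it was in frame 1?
4.6

The green square moved from (3.8, 4.0) to (8.3, 3.2), a distance of √(4.5² + 0.8²) ≈ 4.6.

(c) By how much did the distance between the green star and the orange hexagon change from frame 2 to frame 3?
-3.8

Distance in frame 2: 6.5. Distance in frame 3: 2.7.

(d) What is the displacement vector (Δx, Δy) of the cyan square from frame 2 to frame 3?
(1.9, -1.2)

The cyan square was at (4.0, 1.8) in frame 2 and (5.9, 0.6) in frame 3.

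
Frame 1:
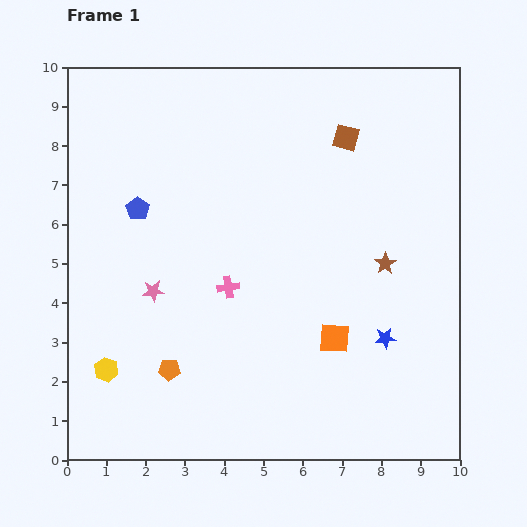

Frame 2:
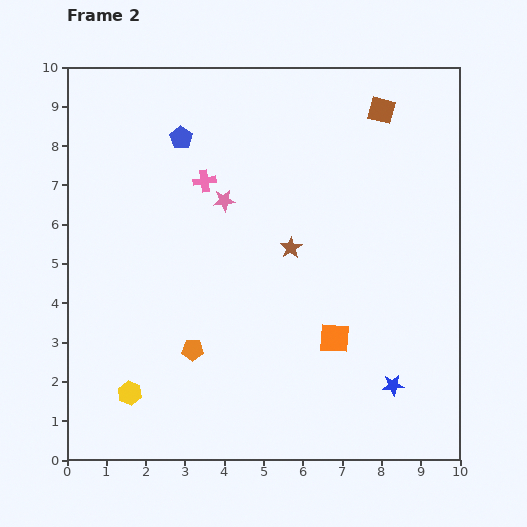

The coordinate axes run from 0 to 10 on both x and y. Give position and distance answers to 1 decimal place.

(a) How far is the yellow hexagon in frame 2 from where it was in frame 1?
0.8

The yellow hexagon moved from (1.0, 2.3) to (1.6, 1.7), a distance of √(0.6² + 0.6²) ≈ 0.8.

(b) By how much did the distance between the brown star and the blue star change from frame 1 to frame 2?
+2.5

Distance in frame 1: 1.9. Distance in frame 2: 4.4.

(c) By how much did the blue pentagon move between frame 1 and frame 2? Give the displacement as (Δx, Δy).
(1.1, 1.8)

The blue pentagon was at (1.8, 6.4) in frame 1 and (2.9, 8.2) in frame 2.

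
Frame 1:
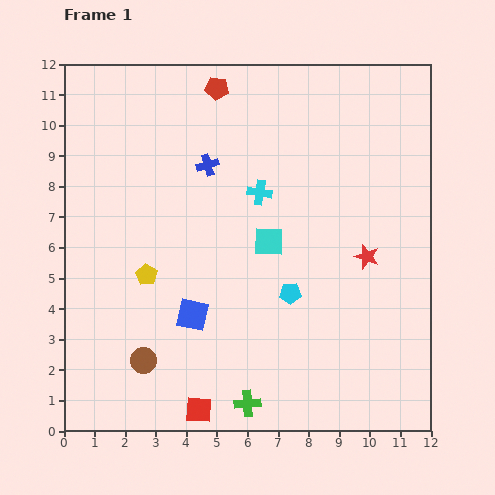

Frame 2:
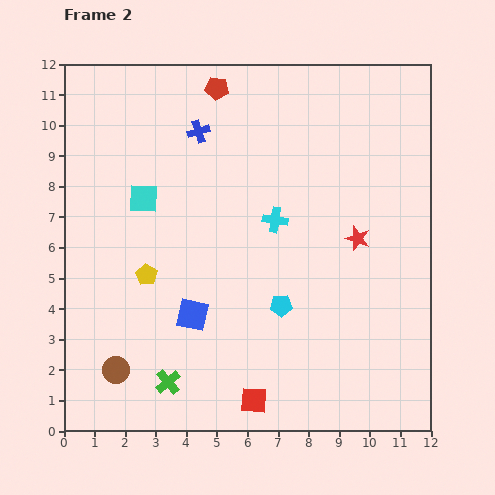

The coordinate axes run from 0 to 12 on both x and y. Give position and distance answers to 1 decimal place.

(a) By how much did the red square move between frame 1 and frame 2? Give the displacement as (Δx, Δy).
(1.8, 0.3)

The red square was at (4.4, 0.7) in frame 1 and (6.2, 1.0) in frame 2.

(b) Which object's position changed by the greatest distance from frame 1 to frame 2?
the cyan square

(moved 4.3; next 2.7)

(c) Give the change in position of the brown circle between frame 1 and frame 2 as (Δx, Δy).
(-0.9, -0.3)

The brown circle was at (2.6, 2.3) in frame 1 and (1.7, 2.0) in frame 2.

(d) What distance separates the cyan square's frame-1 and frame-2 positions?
4.3

The cyan square moved from (6.7, 6.2) to (2.6, 7.6), a distance of √(4.1² + 1.4²) ≈ 4.3.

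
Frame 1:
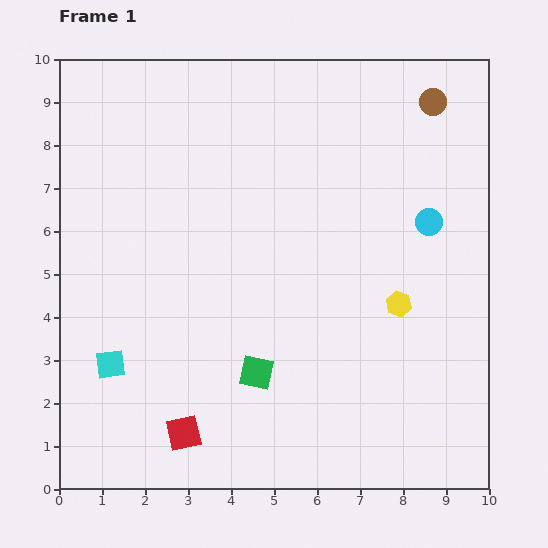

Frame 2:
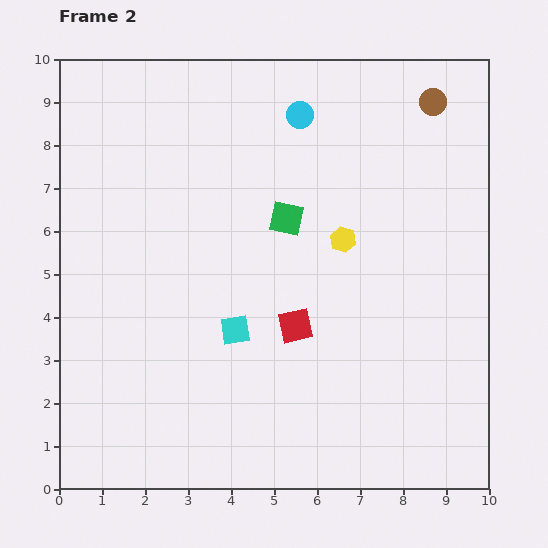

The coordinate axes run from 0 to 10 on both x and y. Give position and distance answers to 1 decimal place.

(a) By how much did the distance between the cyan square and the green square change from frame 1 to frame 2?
-0.5

Distance in frame 1: 3.4. Distance in frame 2: 2.9.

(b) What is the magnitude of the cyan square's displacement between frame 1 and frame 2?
3.0

The cyan square moved from (1.2, 2.9) to (4.1, 3.7), a distance of √(2.9² + 0.8²) ≈ 3.0.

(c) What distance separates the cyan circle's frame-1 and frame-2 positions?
3.9

The cyan circle moved from (8.6, 6.2) to (5.6, 8.7), a distance of √(3.0² + 2.5²) ≈ 3.9.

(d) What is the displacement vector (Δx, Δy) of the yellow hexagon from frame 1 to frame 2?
(-1.3, 1.5)

The yellow hexagon was at (7.9, 4.3) in frame 1 and (6.6, 5.8) in frame 2.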